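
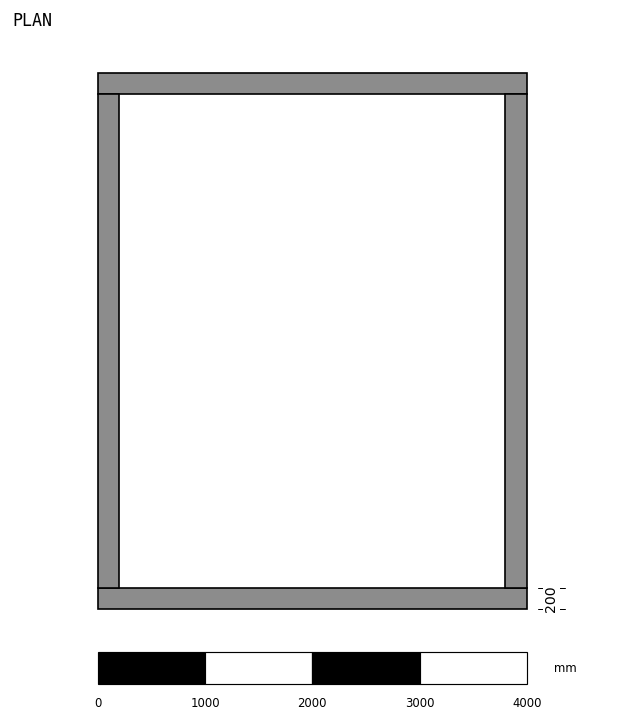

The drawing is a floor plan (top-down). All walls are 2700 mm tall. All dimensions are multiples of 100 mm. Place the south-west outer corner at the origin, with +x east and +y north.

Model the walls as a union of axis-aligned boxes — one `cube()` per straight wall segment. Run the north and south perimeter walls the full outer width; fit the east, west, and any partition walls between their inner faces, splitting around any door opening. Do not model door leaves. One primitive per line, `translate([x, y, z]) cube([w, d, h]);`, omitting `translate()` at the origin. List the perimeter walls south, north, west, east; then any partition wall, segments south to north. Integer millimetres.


cube([4000, 200, 2700]);
translate([0, 4800, 0]) cube([4000, 200, 2700]);
translate([0, 200, 0]) cube([200, 4600, 2700]);
translate([3800, 200, 0]) cube([200, 4600, 2700]);


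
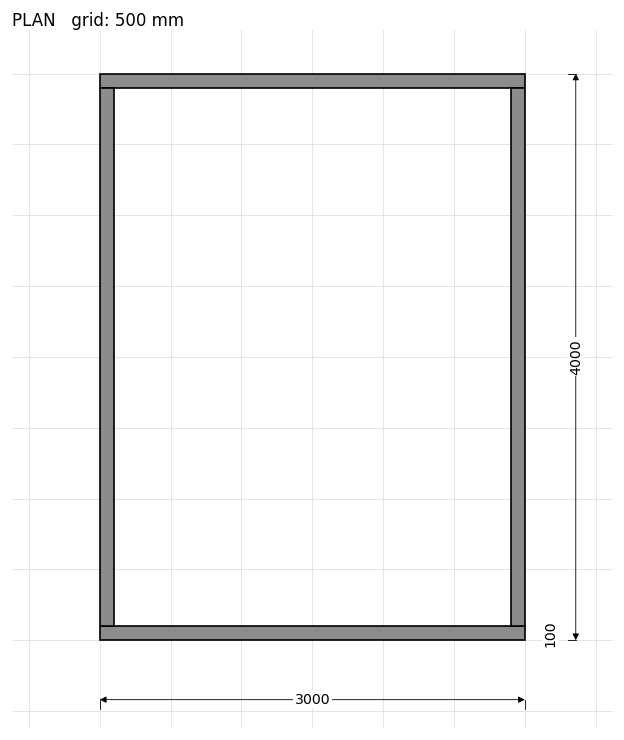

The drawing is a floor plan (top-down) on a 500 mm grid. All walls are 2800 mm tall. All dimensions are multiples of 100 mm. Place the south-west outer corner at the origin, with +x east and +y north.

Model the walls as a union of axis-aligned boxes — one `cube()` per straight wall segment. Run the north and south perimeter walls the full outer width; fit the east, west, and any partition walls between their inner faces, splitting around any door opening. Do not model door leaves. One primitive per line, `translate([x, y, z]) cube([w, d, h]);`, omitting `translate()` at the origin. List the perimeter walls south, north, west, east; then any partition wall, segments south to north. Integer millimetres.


cube([3000, 100, 2800]);
translate([0, 3900, 0]) cube([3000, 100, 2800]);
translate([0, 100, 0]) cube([100, 3800, 2800]);
translate([2900, 100, 0]) cube([100, 3800, 2800]);


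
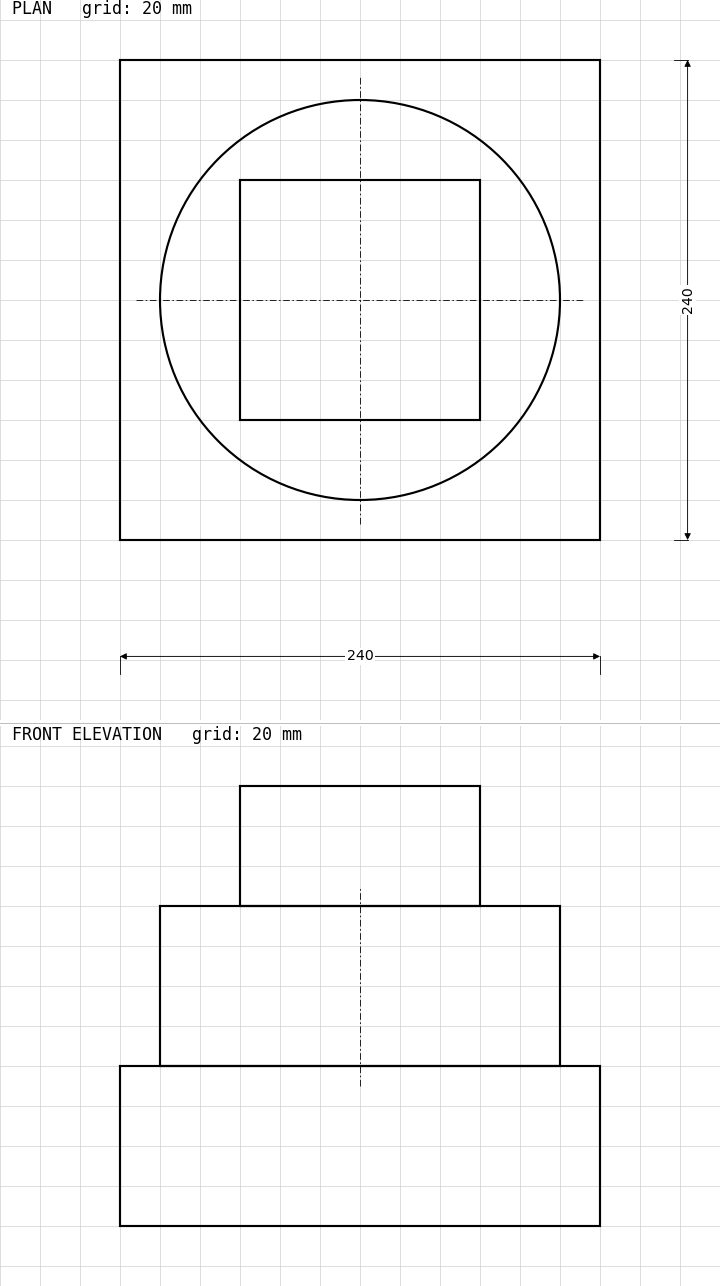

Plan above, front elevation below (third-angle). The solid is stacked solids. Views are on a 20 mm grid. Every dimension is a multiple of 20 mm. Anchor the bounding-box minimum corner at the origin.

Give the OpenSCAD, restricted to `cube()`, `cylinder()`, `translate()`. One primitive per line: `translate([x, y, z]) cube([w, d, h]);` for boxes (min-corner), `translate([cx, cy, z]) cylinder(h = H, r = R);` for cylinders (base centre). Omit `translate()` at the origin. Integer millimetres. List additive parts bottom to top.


cube([240, 240, 80]);
translate([120, 120, 80]) cylinder(h = 80, r = 100);
translate([60, 60, 160]) cube([120, 120, 60]);


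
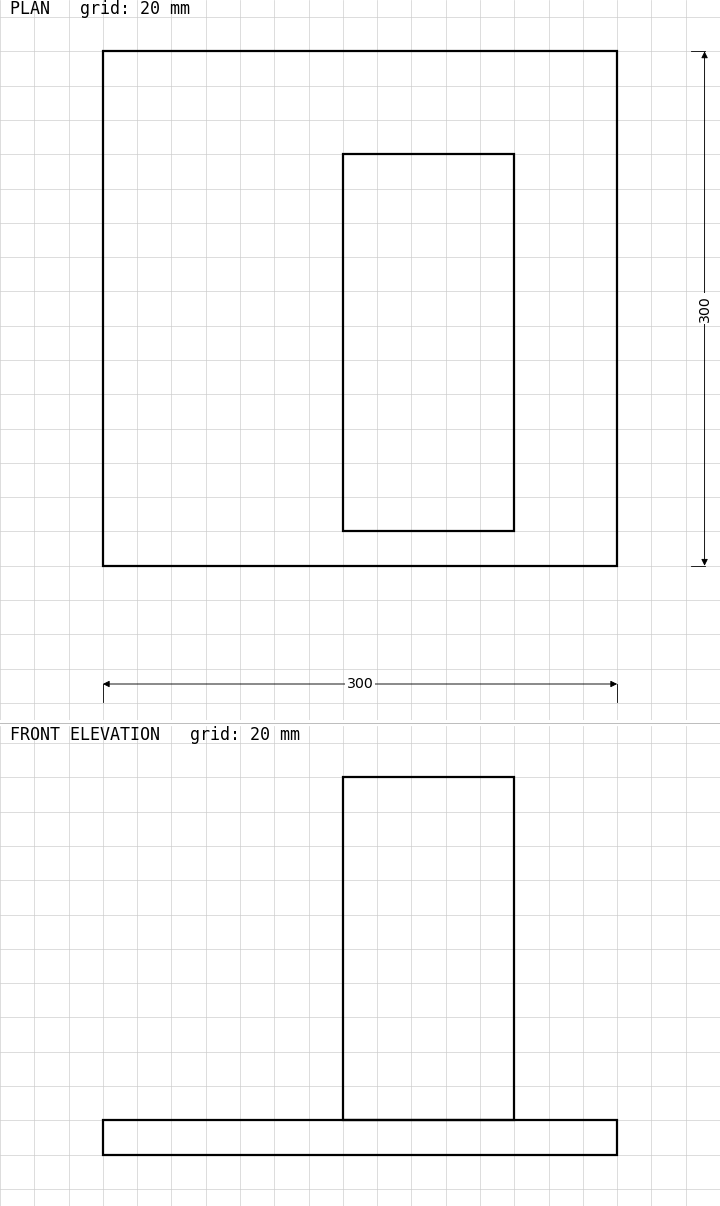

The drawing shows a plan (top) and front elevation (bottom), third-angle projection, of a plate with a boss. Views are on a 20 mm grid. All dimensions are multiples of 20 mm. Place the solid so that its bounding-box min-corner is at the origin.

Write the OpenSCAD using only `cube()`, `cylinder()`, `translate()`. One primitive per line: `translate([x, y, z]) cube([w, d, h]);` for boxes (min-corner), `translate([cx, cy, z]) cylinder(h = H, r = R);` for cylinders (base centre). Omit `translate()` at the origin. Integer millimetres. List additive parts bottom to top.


cube([300, 300, 20]);
translate([140, 20, 20]) cube([100, 220, 200]);


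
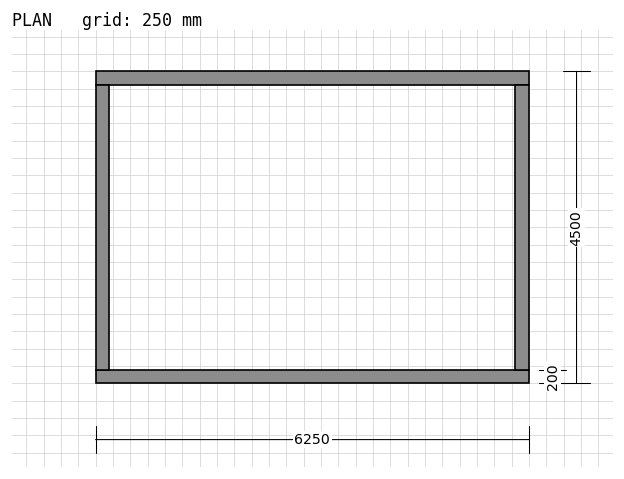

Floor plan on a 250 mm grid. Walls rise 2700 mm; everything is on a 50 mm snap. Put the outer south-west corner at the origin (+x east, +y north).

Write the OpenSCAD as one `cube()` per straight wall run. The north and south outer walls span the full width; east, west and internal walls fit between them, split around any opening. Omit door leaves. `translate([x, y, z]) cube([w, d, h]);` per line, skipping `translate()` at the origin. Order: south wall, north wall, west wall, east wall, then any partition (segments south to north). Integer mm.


cube([6250, 200, 2700]);
translate([0, 4300, 0]) cube([6250, 200, 2700]);
translate([0, 200, 0]) cube([200, 4100, 2700]);
translate([6050, 200, 0]) cube([200, 4100, 2700]);


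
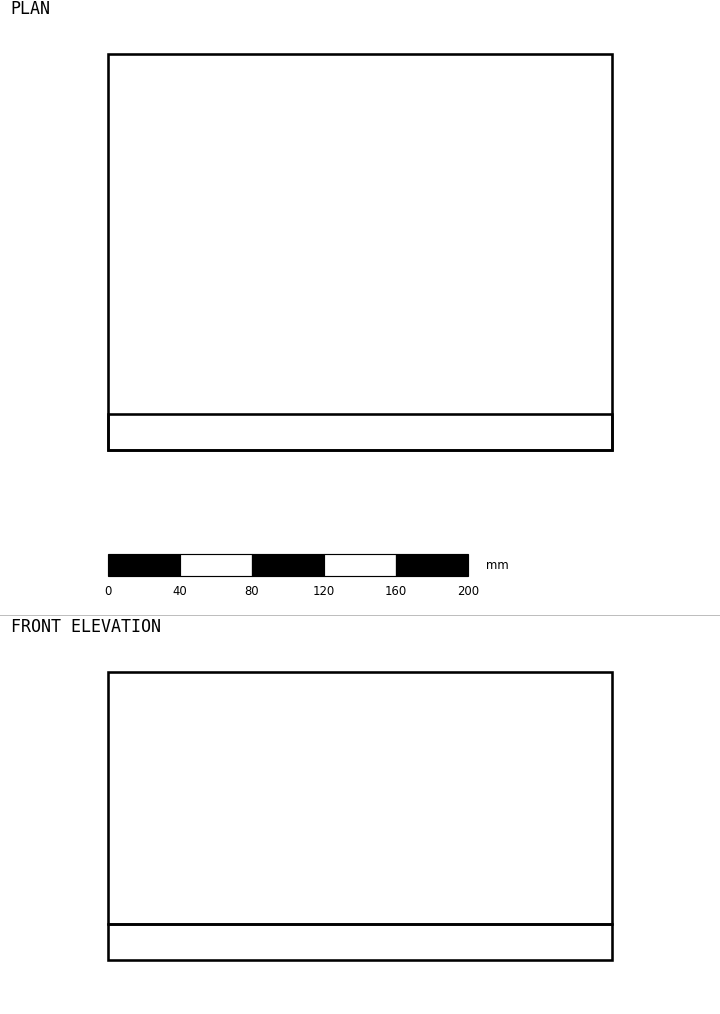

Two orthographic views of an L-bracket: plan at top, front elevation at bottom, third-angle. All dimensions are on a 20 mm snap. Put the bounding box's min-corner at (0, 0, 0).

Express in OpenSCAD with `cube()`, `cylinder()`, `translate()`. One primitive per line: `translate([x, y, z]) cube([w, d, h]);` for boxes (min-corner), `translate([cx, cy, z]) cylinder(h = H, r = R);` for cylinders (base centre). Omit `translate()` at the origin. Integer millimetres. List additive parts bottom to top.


cube([280, 220, 20]);
translate([0, 0, 20]) cube([280, 20, 140]);


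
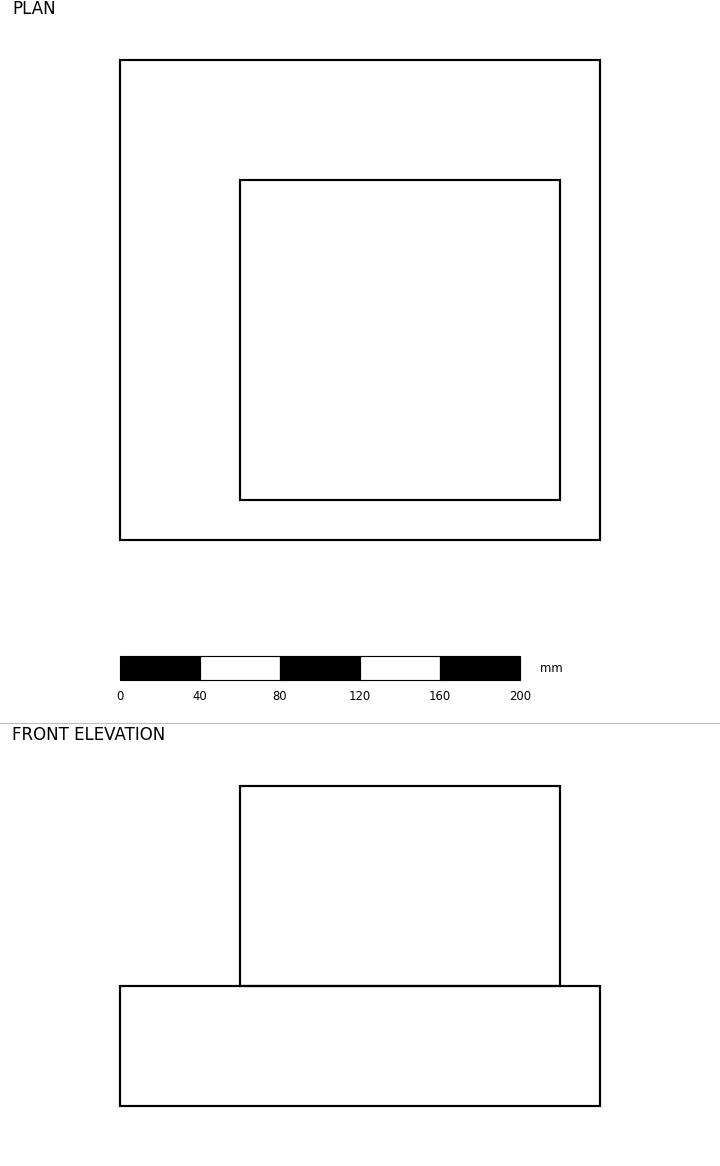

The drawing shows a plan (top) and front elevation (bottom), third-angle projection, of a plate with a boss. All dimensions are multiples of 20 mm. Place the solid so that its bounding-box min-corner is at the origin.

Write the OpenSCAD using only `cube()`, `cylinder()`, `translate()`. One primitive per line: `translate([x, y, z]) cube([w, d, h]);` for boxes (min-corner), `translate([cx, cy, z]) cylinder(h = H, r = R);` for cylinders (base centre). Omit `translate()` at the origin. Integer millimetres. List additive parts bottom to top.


cube([240, 240, 60]);
translate([60, 20, 60]) cube([160, 160, 100]);


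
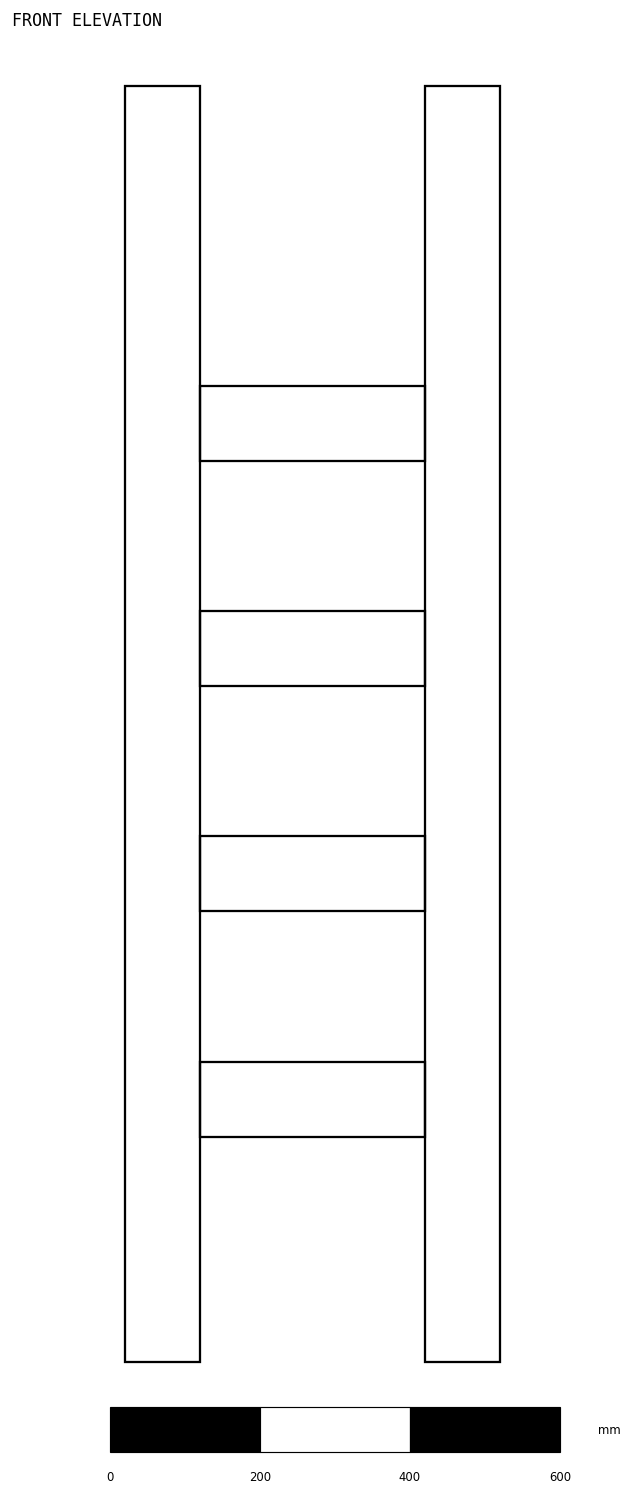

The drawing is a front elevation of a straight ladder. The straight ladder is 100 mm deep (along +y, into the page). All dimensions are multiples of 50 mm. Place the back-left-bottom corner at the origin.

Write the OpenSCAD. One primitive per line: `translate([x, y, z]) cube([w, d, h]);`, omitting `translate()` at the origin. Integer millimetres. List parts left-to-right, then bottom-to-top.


cube([100, 100, 1700]);
translate([100, 0, 300]) cube([300, 100, 100]);
translate([100, 0, 600]) cube([300, 100, 100]);
translate([100, 0, 900]) cube([300, 100, 100]);
translate([100, 0, 1200]) cube([300, 100, 100]);
translate([400, 0, 0]) cube([100, 100, 1700]);


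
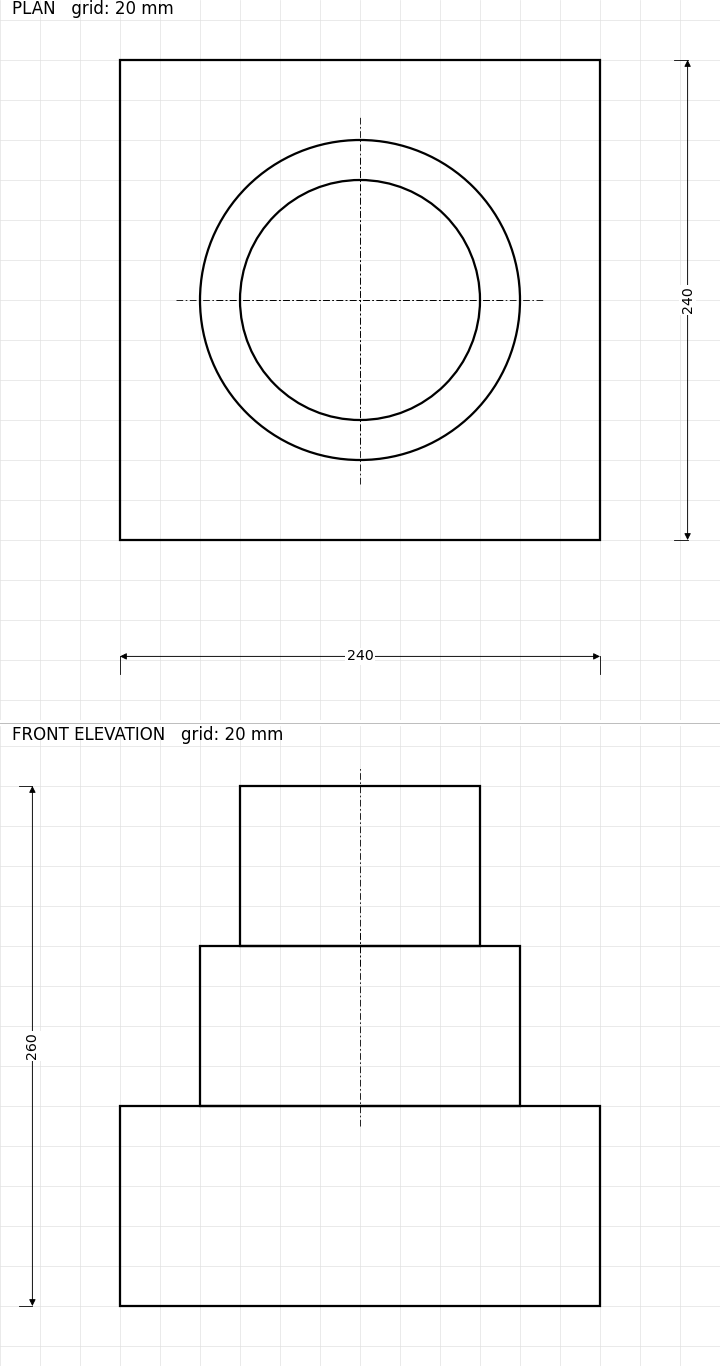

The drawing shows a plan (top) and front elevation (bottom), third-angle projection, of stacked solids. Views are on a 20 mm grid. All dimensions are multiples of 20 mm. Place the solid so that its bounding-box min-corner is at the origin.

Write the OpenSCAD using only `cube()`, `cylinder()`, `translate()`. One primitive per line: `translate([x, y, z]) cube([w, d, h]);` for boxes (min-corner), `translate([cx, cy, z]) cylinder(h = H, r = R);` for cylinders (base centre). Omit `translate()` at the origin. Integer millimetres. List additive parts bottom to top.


cube([240, 240, 100]);
translate([120, 120, 100]) cylinder(h = 80, r = 80);
translate([120, 120, 180]) cylinder(h = 80, r = 60);


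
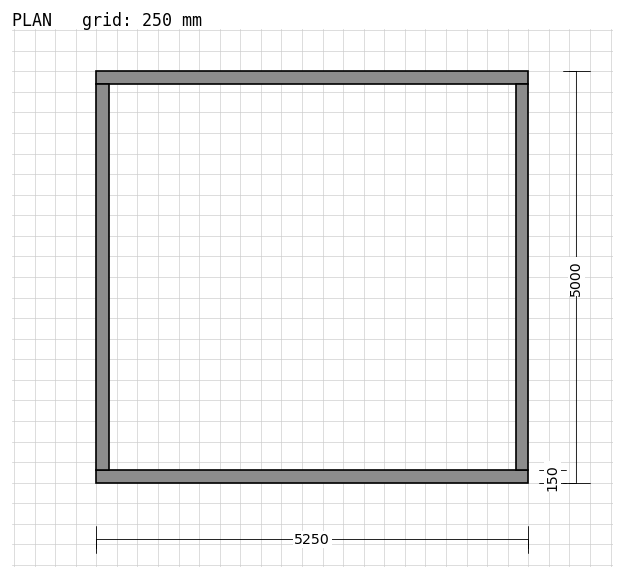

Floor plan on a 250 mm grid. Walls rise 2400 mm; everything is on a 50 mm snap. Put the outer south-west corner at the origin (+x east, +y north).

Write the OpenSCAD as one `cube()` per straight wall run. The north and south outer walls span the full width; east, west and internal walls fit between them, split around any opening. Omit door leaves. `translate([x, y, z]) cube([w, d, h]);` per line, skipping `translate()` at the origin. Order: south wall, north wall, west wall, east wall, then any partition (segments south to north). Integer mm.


cube([5250, 150, 2400]);
translate([0, 4850, 0]) cube([5250, 150, 2400]);
translate([0, 150, 0]) cube([150, 4700, 2400]);
translate([5100, 150, 0]) cube([150, 4700, 2400]);


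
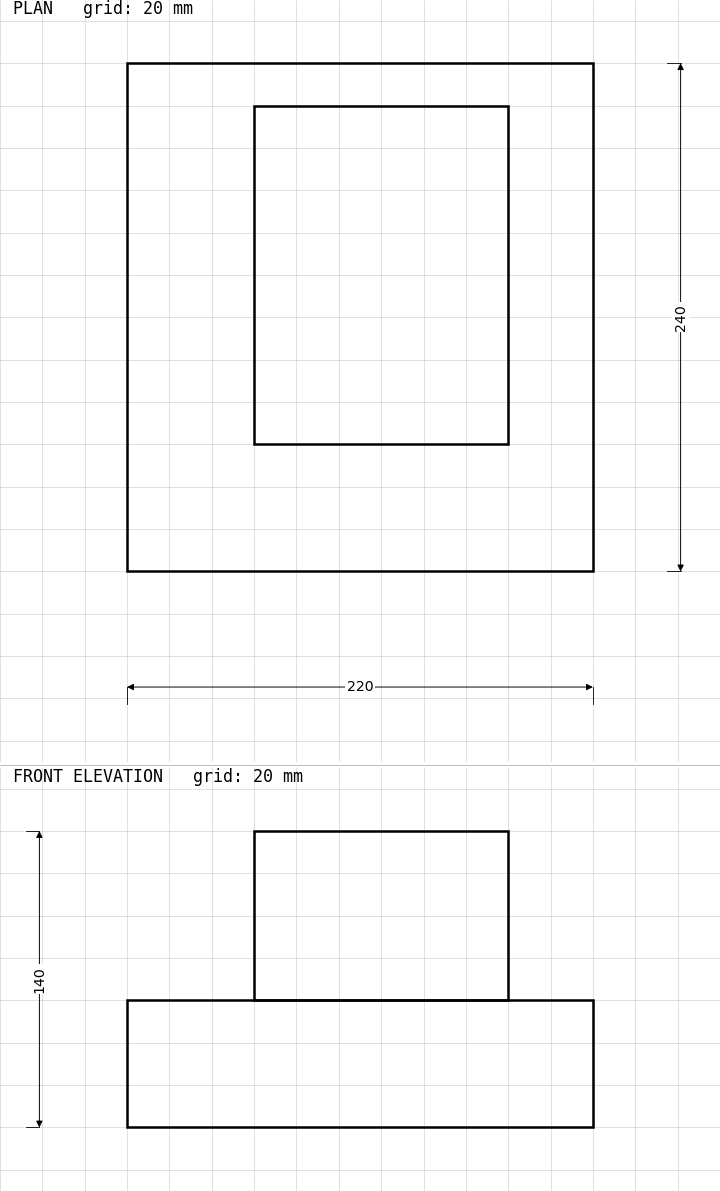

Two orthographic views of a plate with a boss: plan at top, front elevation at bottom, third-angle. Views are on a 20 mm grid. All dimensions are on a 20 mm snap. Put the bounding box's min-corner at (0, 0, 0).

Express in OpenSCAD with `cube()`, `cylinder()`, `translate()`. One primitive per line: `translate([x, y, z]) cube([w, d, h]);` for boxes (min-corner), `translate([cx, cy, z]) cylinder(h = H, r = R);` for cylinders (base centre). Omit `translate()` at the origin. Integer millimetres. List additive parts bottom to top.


cube([220, 240, 60]);
translate([60, 60, 60]) cube([120, 160, 80]);


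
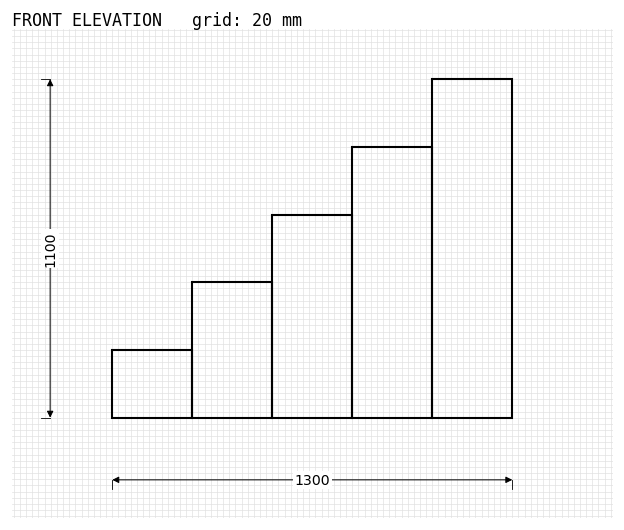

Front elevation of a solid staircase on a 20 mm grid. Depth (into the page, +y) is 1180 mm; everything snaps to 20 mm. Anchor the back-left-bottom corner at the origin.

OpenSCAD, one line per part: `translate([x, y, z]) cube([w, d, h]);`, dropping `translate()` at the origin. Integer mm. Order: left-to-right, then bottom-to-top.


cube([260, 1180, 220]);
translate([260, 0, 0]) cube([260, 1180, 440]);
translate([520, 0, 0]) cube([260, 1180, 660]);
translate([780, 0, 0]) cube([260, 1180, 880]);
translate([1040, 0, 0]) cube([260, 1180, 1100]);


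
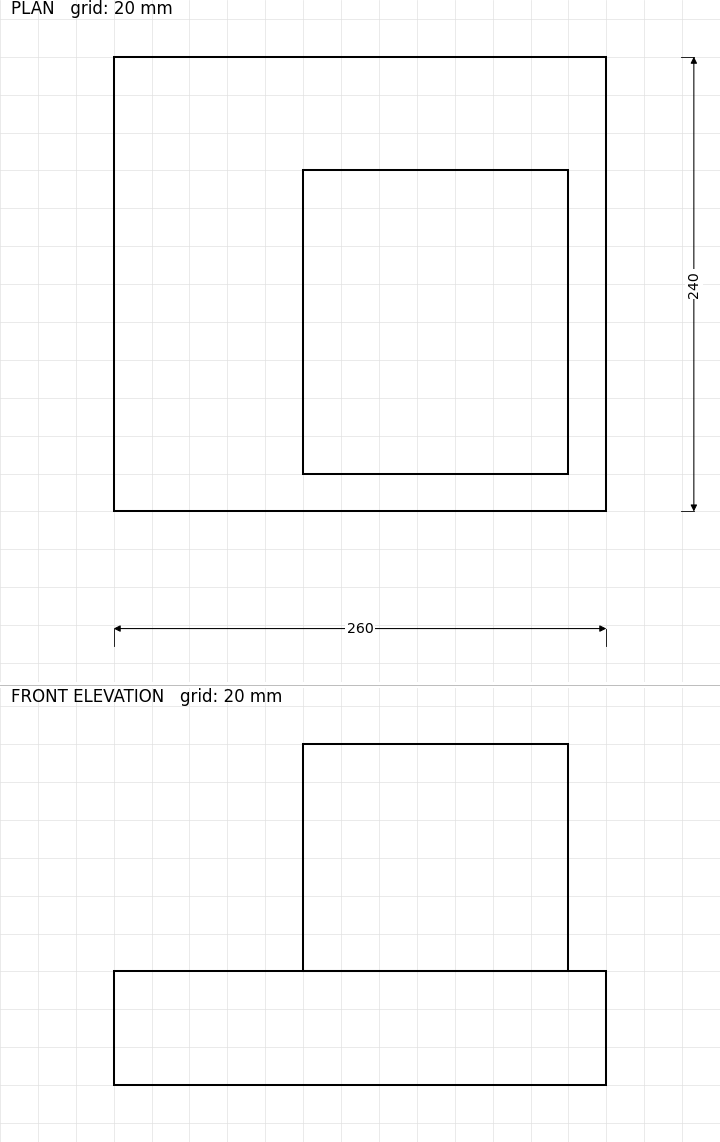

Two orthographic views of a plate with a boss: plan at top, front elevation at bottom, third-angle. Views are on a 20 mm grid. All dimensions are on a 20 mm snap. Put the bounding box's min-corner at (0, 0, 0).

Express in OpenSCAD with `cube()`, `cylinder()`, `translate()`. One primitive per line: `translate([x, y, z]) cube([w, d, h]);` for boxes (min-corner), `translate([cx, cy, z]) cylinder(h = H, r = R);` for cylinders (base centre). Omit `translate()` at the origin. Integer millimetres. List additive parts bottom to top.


cube([260, 240, 60]);
translate([100, 20, 60]) cube([140, 160, 120]);


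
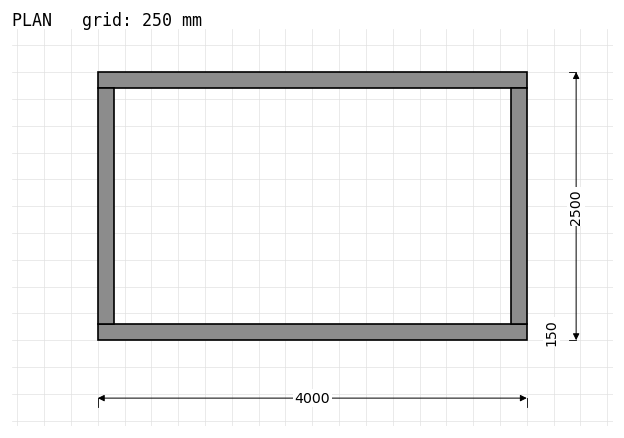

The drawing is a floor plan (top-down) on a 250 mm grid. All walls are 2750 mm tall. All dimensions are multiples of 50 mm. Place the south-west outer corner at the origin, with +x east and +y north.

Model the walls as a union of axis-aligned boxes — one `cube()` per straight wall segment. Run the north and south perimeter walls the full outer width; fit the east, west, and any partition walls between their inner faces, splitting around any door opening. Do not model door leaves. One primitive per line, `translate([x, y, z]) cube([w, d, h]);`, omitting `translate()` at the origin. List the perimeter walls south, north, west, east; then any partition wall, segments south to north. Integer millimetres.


cube([4000, 150, 2750]);
translate([0, 2350, 0]) cube([4000, 150, 2750]);
translate([0, 150, 0]) cube([150, 2200, 2750]);
translate([3850, 150, 0]) cube([150, 2200, 2750]);


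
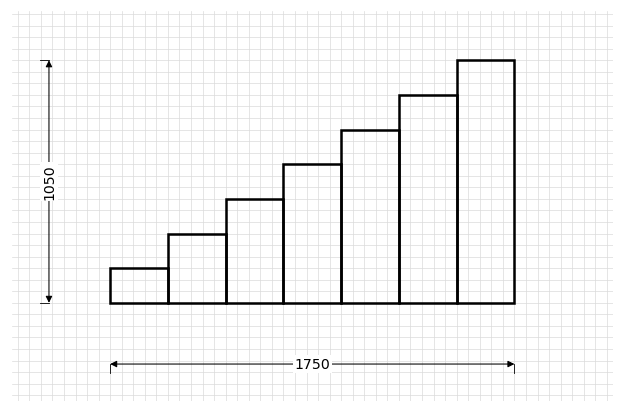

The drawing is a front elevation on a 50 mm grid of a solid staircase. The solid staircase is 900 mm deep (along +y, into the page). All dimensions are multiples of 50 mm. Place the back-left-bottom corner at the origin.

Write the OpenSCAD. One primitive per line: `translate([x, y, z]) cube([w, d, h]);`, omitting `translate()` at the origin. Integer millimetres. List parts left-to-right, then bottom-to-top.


cube([250, 900, 150]);
translate([250, 0, 0]) cube([250, 900, 300]);
translate([500, 0, 0]) cube([250, 900, 450]);
translate([750, 0, 0]) cube([250, 900, 600]);
translate([1000, 0, 0]) cube([250, 900, 750]);
translate([1250, 0, 0]) cube([250, 900, 900]);
translate([1500, 0, 0]) cube([250, 900, 1050]);


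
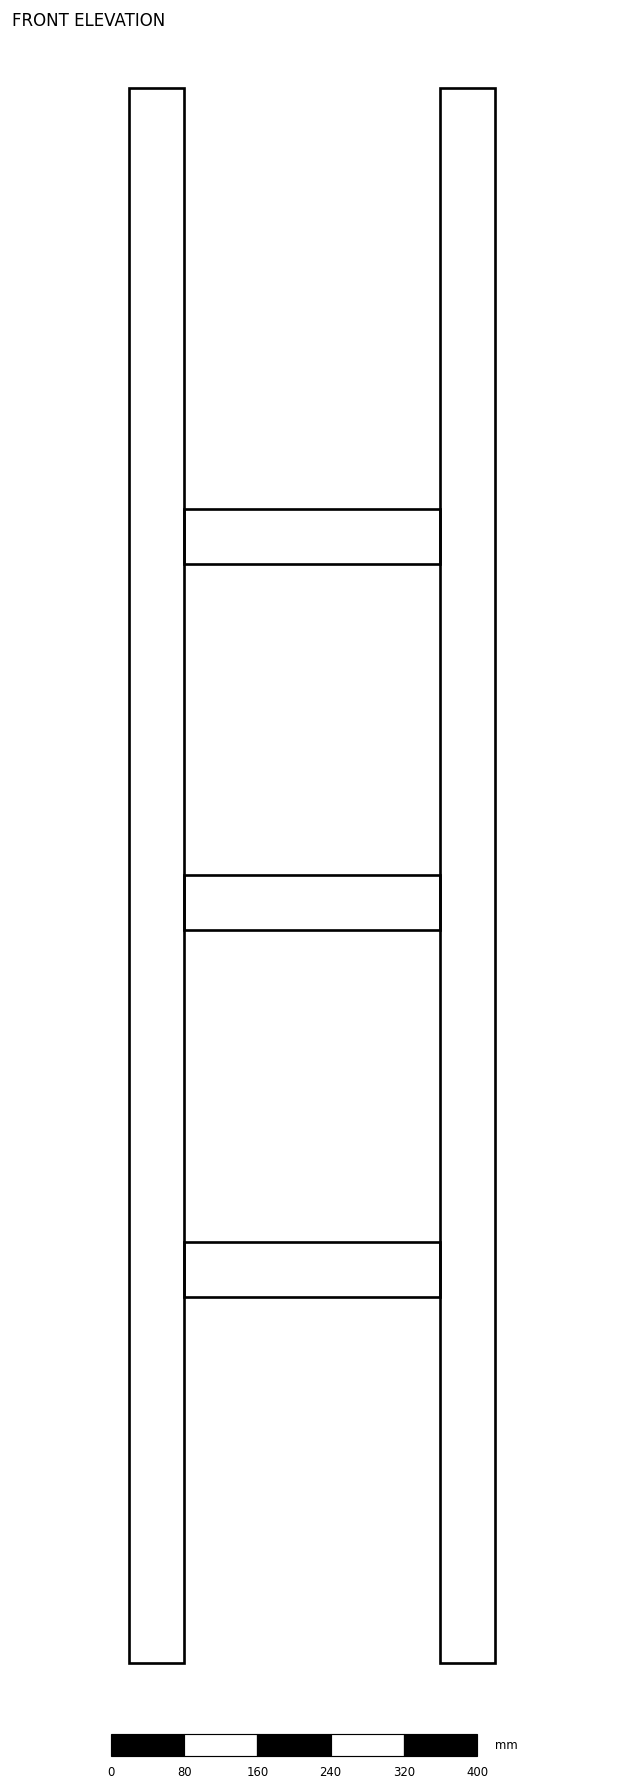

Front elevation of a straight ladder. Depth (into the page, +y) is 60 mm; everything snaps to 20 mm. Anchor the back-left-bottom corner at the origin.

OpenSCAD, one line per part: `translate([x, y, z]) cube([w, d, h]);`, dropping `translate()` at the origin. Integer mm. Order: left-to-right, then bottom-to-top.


cube([60, 60, 1720]);
translate([60, 0, 400]) cube([280, 60, 60]);
translate([60, 0, 800]) cube([280, 60, 60]);
translate([60, 0, 1200]) cube([280, 60, 60]);
translate([340, 0, 0]) cube([60, 60, 1720]);


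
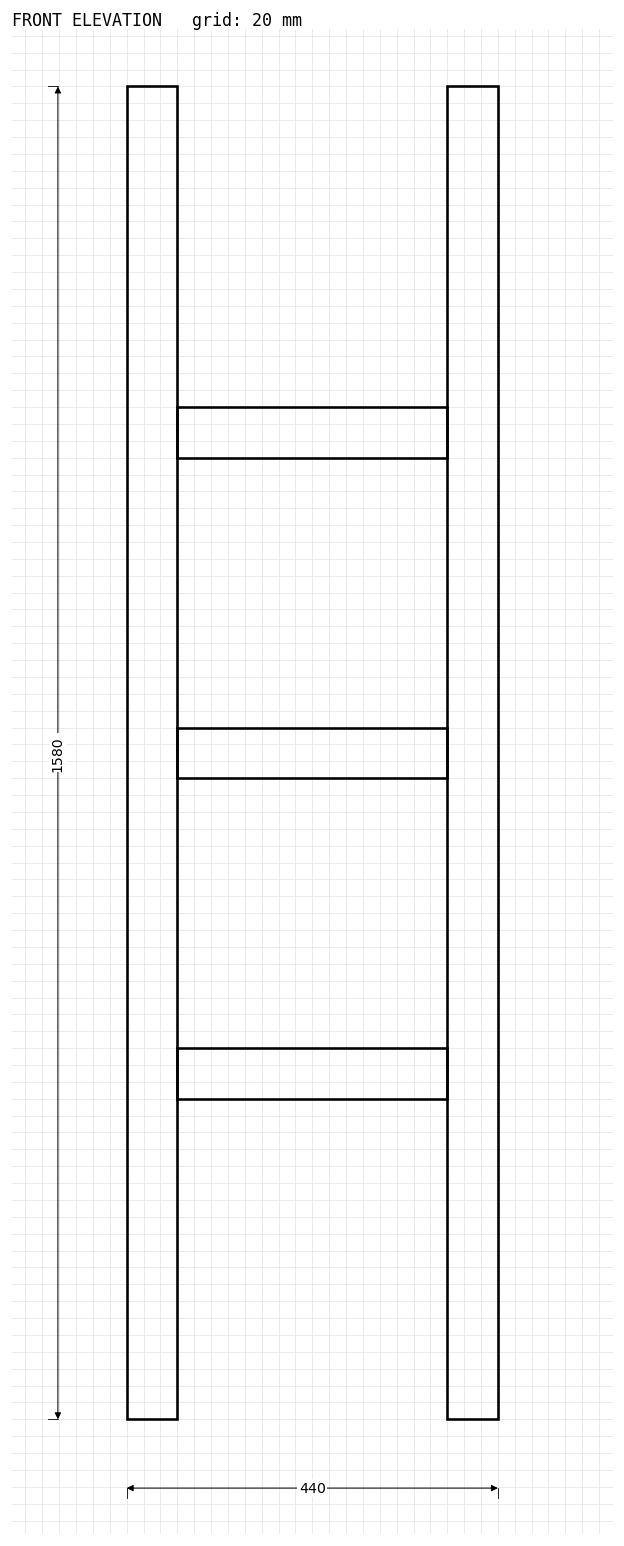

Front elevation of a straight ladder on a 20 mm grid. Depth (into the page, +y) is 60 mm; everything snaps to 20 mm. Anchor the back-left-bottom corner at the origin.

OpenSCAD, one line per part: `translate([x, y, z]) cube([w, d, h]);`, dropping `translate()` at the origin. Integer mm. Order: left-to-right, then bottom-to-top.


cube([60, 60, 1580]);
translate([60, 0, 380]) cube([320, 60, 60]);
translate([60, 0, 760]) cube([320, 60, 60]);
translate([60, 0, 1140]) cube([320, 60, 60]);
translate([380, 0, 0]) cube([60, 60, 1580]);


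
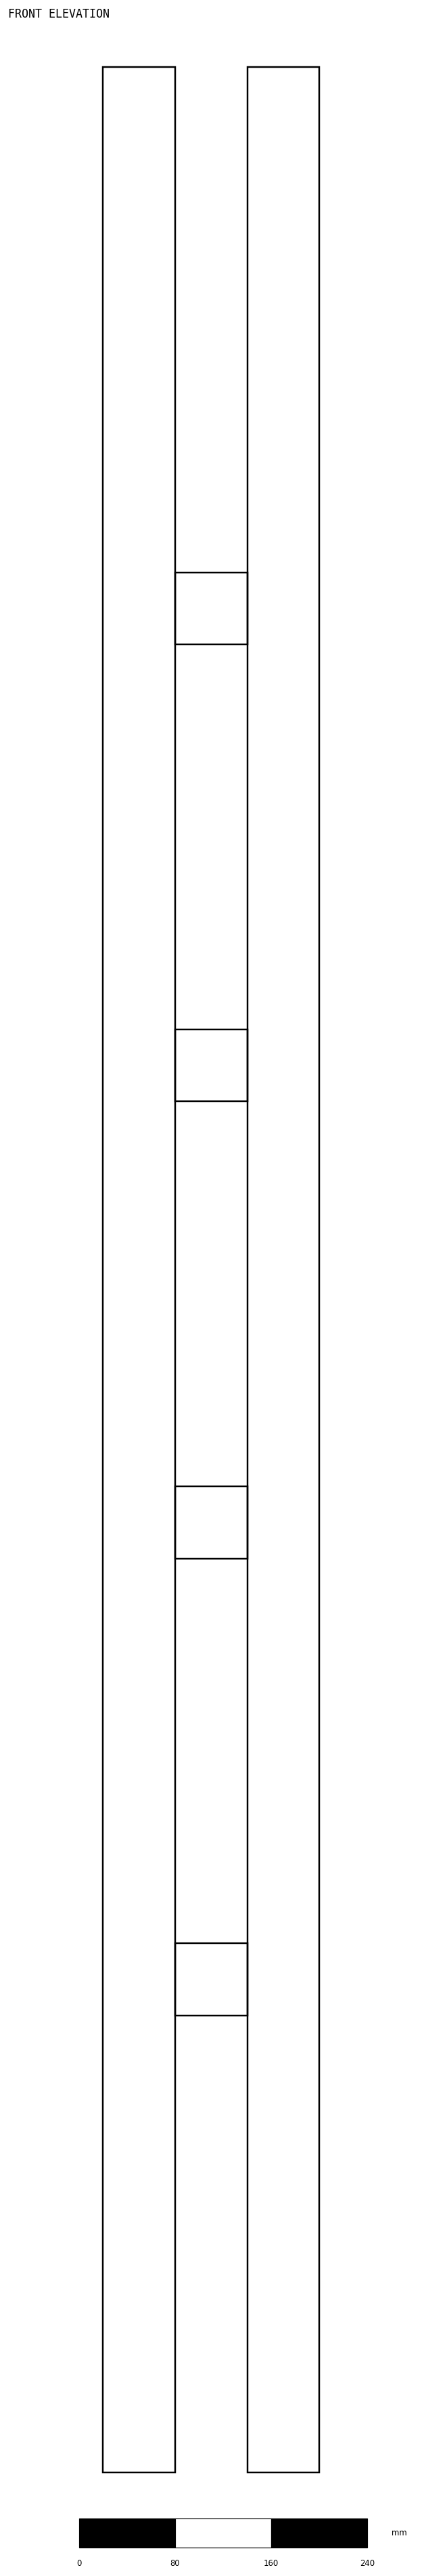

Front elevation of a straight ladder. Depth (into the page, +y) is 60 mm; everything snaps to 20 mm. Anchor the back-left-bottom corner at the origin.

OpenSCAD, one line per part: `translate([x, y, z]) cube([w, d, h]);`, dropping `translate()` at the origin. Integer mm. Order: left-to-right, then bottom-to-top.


cube([60, 60, 2000]);
translate([60, 0, 380]) cube([60, 60, 60]);
translate([60, 0, 760]) cube([60, 60, 60]);
translate([60, 0, 1140]) cube([60, 60, 60]);
translate([60, 0, 1520]) cube([60, 60, 60]);
translate([120, 0, 0]) cube([60, 60, 2000]);


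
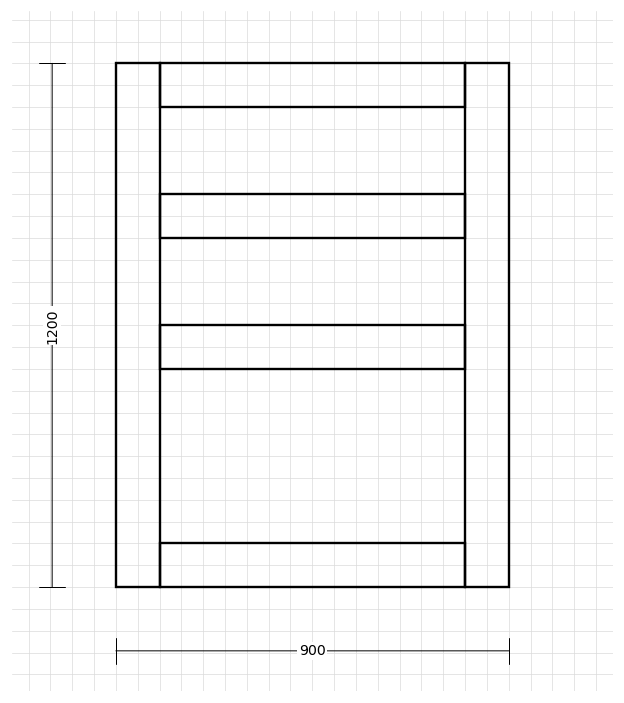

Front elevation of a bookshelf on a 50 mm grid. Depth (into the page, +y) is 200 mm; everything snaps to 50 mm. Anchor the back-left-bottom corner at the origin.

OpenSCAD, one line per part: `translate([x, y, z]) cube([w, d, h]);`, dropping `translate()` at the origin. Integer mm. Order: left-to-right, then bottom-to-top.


cube([100, 200, 1200]);
translate([100, 0, 0]) cube([700, 200, 100]);
translate([100, 0, 500]) cube([700, 200, 100]);
translate([100, 0, 800]) cube([700, 200, 100]);
translate([100, 0, 1100]) cube([700, 200, 100]);
translate([800, 0, 0]) cube([100, 200, 1200]);


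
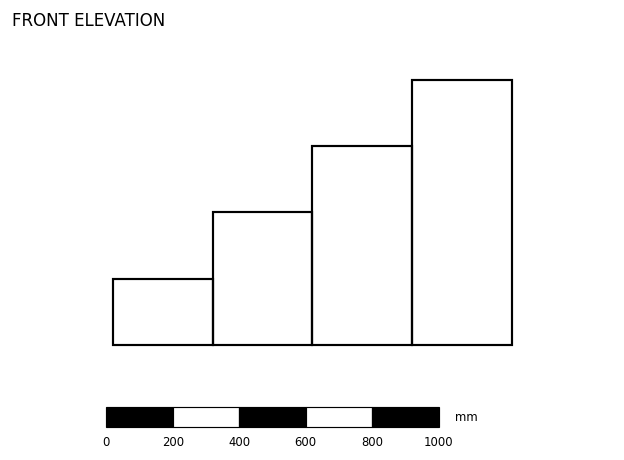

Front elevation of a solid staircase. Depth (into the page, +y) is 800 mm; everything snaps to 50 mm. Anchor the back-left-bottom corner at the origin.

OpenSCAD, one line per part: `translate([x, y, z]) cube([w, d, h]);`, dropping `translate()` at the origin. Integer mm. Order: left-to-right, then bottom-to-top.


cube([300, 800, 200]);
translate([300, 0, 0]) cube([300, 800, 400]);
translate([600, 0, 0]) cube([300, 800, 600]);
translate([900, 0, 0]) cube([300, 800, 800]);


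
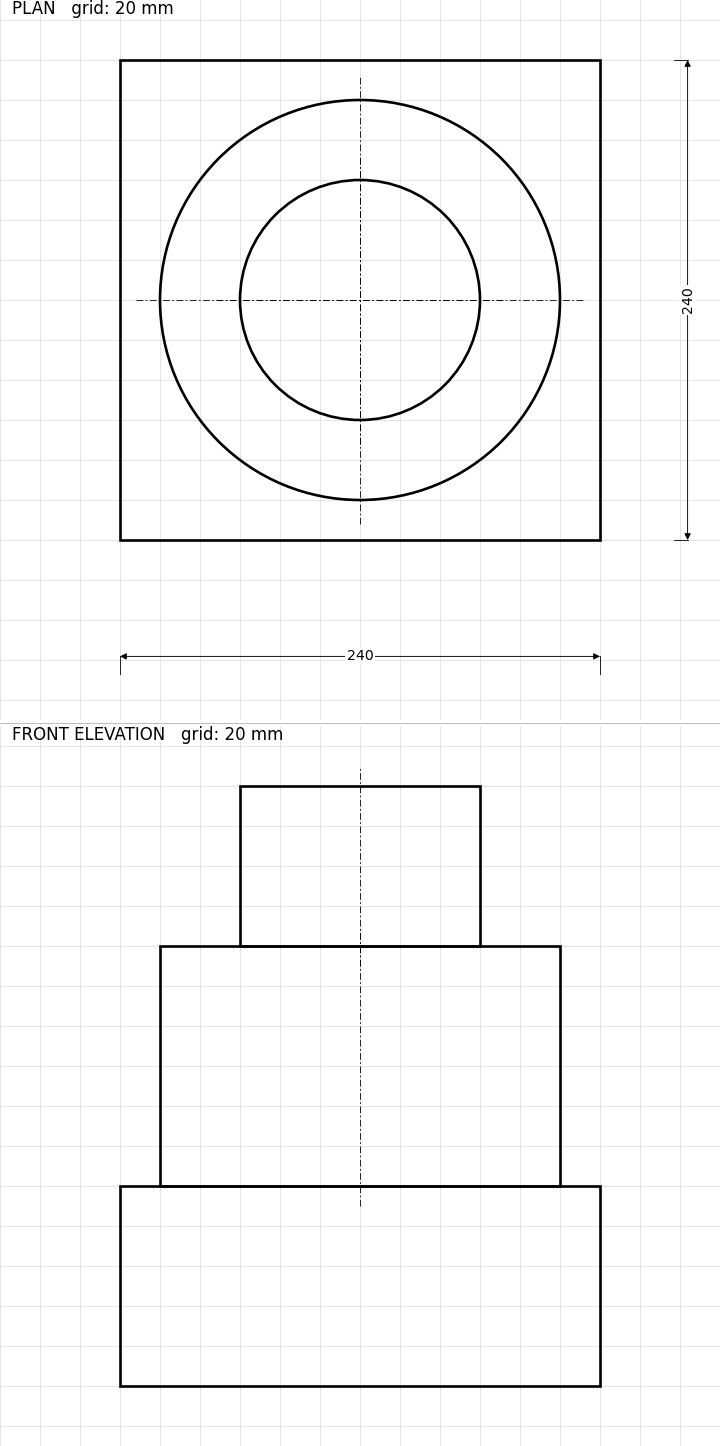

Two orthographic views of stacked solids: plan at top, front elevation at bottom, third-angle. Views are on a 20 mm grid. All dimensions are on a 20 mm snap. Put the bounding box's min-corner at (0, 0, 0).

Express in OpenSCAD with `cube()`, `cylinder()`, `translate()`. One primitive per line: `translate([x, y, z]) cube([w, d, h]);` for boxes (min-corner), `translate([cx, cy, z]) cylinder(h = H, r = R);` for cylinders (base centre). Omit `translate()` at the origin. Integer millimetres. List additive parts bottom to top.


cube([240, 240, 100]);
translate([120, 120, 100]) cylinder(h = 120, r = 100);
translate([120, 120, 220]) cylinder(h = 80, r = 60);


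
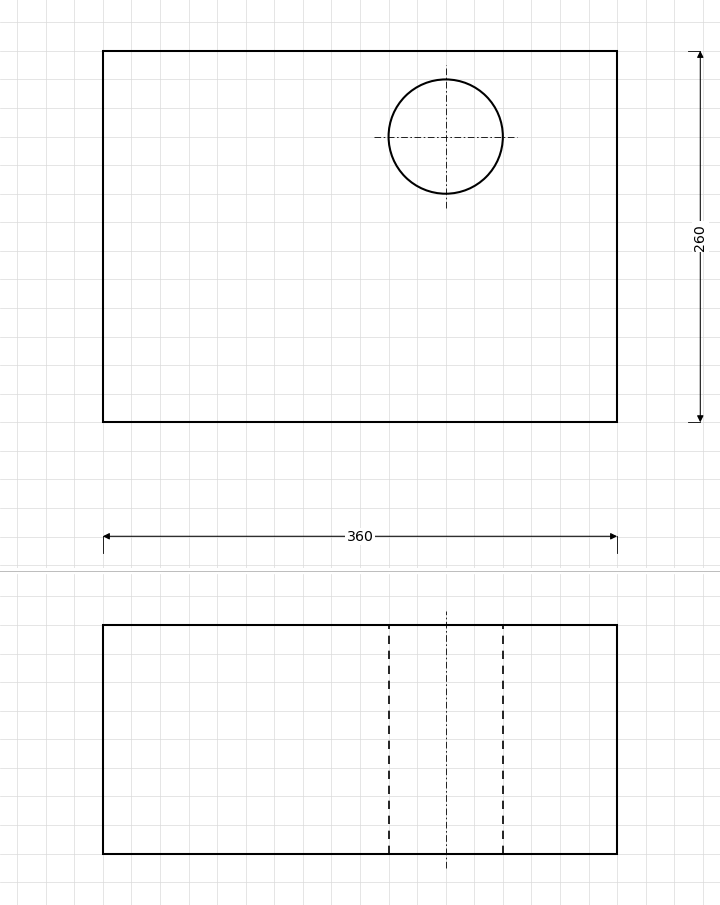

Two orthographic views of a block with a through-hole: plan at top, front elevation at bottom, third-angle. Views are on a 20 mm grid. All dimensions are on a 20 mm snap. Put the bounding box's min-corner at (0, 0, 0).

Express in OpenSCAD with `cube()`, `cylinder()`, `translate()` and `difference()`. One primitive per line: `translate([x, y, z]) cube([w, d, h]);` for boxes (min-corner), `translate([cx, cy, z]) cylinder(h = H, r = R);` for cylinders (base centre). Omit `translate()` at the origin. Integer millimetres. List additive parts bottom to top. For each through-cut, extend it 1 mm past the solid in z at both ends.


difference() {
  cube([360, 260, 160]);
  translate([240, 200, -1]) cylinder(h = 162, r = 40);
}


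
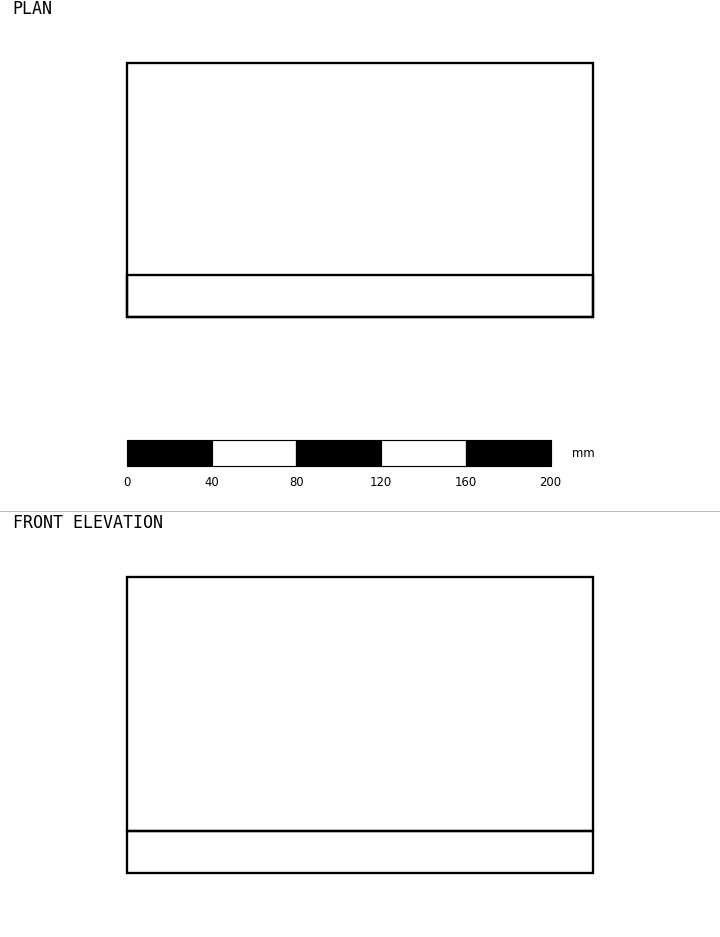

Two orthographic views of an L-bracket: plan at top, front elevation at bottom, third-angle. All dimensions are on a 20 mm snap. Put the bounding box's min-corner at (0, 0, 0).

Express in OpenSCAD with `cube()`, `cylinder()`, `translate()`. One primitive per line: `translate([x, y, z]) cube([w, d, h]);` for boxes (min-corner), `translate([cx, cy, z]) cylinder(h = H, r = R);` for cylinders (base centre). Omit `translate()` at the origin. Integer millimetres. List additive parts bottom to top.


cube([220, 120, 20]);
translate([0, 0, 20]) cube([220, 20, 120]);


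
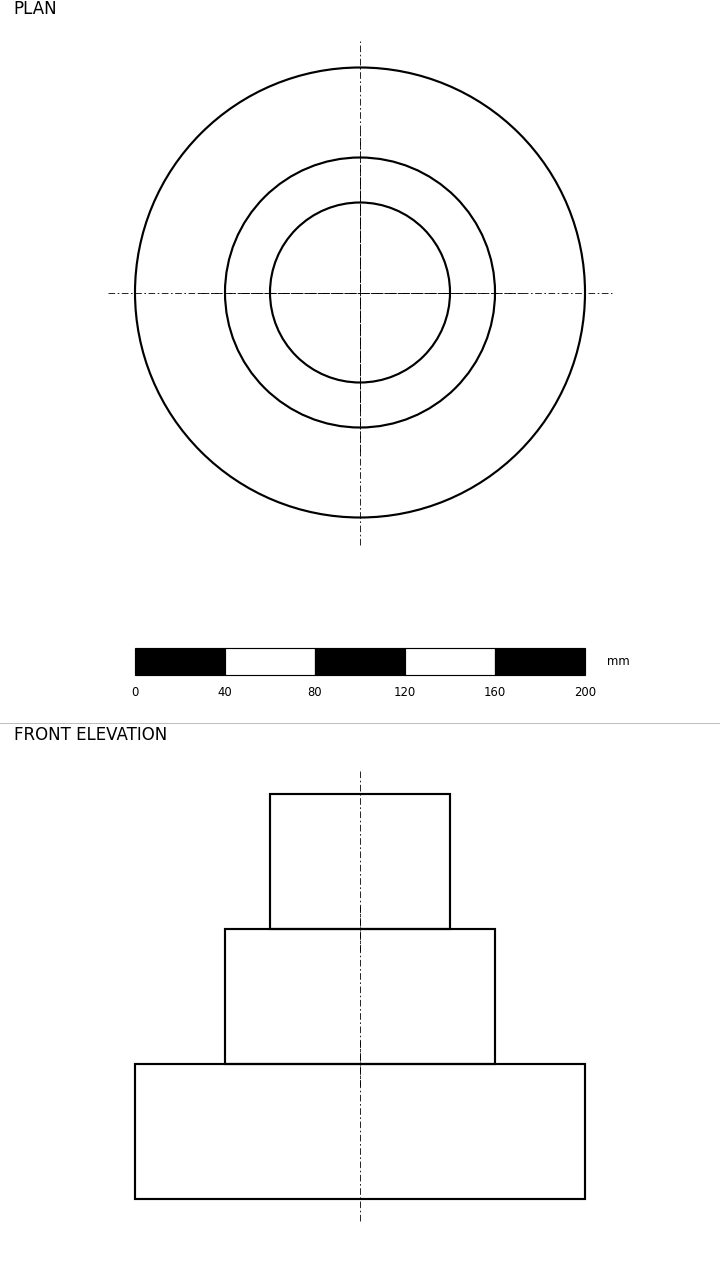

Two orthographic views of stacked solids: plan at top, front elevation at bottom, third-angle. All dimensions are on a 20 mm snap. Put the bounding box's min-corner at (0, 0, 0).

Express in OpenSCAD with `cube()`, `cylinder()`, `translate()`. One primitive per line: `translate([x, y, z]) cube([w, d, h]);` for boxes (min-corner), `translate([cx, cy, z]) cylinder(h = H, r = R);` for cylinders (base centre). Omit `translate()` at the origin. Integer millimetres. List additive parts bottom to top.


translate([100, 100, 0]) cylinder(h = 60, r = 100);
translate([100, 100, 60]) cylinder(h = 60, r = 60);
translate([100, 100, 120]) cylinder(h = 60, r = 40);


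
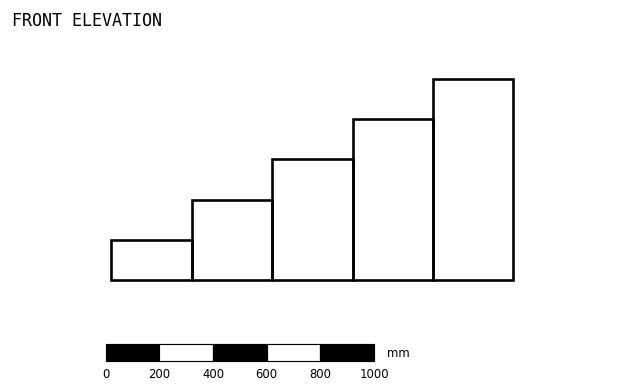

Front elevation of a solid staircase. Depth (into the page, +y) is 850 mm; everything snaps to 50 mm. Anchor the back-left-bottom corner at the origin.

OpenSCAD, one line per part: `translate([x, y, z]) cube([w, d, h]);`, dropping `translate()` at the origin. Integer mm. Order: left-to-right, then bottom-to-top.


cube([300, 850, 150]);
translate([300, 0, 0]) cube([300, 850, 300]);
translate([600, 0, 0]) cube([300, 850, 450]);
translate([900, 0, 0]) cube([300, 850, 600]);
translate([1200, 0, 0]) cube([300, 850, 750]);


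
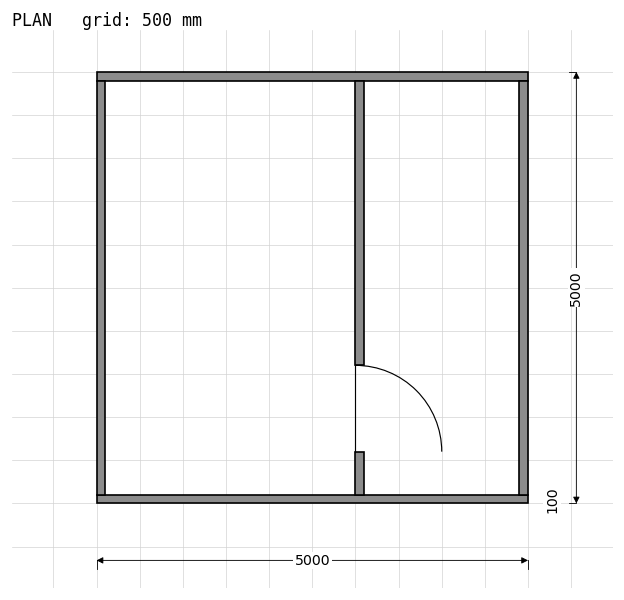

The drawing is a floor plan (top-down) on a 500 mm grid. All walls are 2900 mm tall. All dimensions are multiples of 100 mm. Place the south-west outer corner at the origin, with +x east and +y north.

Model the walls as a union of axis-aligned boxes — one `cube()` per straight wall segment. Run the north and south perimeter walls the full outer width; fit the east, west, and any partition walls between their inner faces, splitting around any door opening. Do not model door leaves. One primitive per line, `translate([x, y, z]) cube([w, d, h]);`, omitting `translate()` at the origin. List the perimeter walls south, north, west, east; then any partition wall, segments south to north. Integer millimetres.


cube([5000, 100, 2900]);
translate([0, 4900, 0]) cube([5000, 100, 2900]);
translate([0, 100, 0]) cube([100, 4800, 2900]);
translate([4900, 100, 0]) cube([100, 4800, 2900]);
translate([3000, 100, 0]) cube([100, 500, 2900]);
translate([3000, 1600, 0]) cube([100, 3300, 2900]);


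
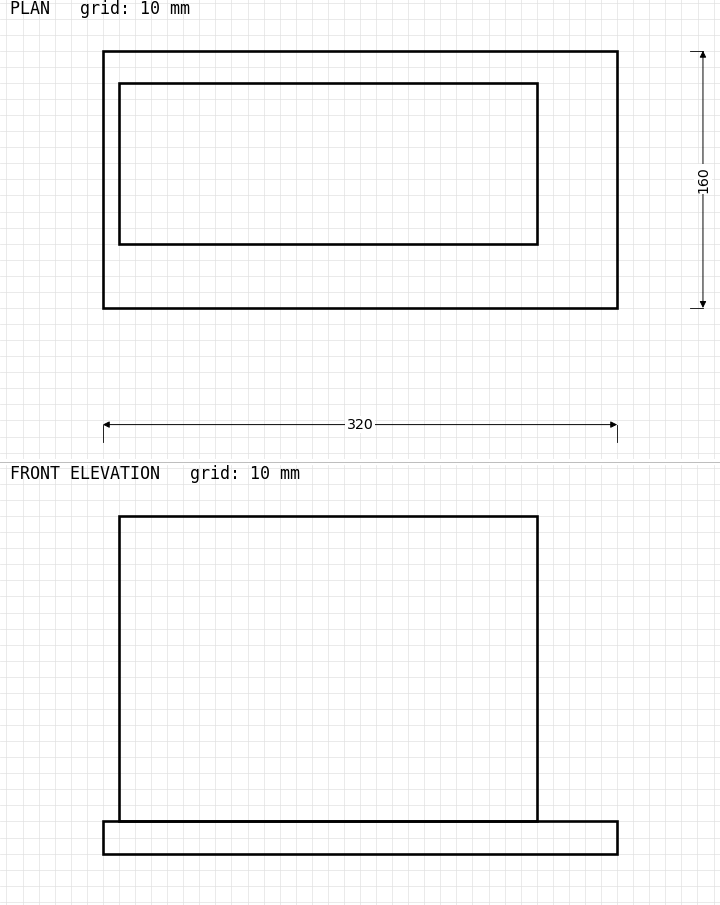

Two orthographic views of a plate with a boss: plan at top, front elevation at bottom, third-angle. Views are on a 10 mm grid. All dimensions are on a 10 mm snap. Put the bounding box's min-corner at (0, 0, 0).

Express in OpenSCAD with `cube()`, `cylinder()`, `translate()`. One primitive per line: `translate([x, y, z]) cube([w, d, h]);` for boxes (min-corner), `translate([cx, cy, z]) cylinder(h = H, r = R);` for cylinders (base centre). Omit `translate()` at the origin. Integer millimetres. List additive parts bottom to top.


cube([320, 160, 20]);
translate([10, 40, 20]) cube([260, 100, 190]);


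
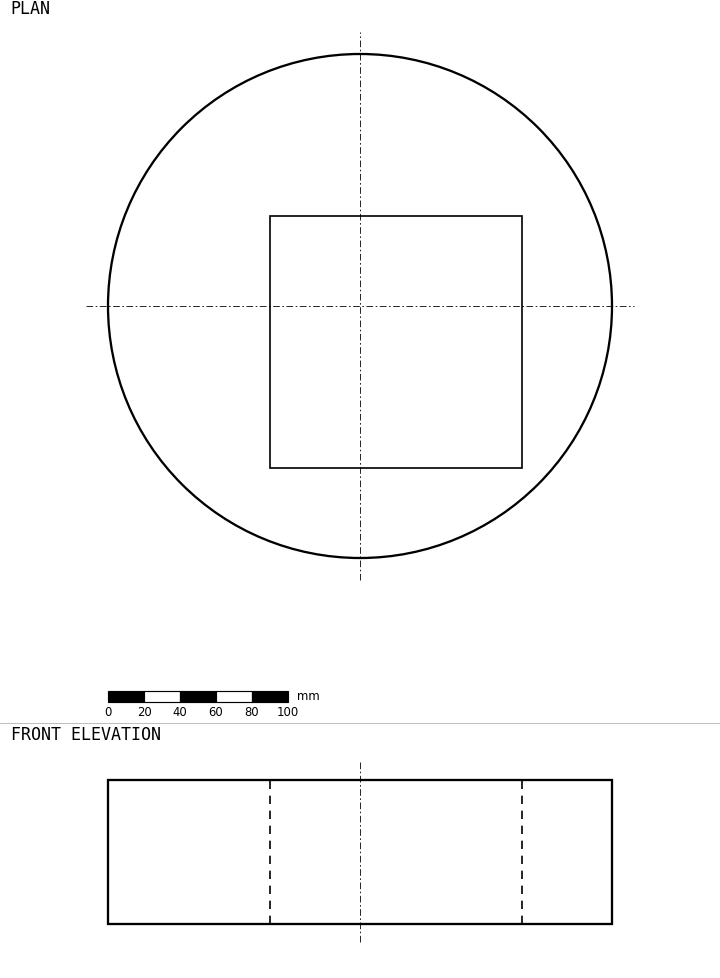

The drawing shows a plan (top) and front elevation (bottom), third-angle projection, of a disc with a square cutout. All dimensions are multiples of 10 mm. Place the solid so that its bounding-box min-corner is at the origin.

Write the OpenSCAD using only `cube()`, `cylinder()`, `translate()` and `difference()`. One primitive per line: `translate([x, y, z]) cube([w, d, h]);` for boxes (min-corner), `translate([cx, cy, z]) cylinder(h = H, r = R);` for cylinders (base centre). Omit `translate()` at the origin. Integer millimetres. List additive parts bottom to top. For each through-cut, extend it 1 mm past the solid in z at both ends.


difference() {
  translate([140, 140, 0]) cylinder(h = 80, r = 140);
  translate([90, 50, -1]) cube([140, 140, 82]);
}


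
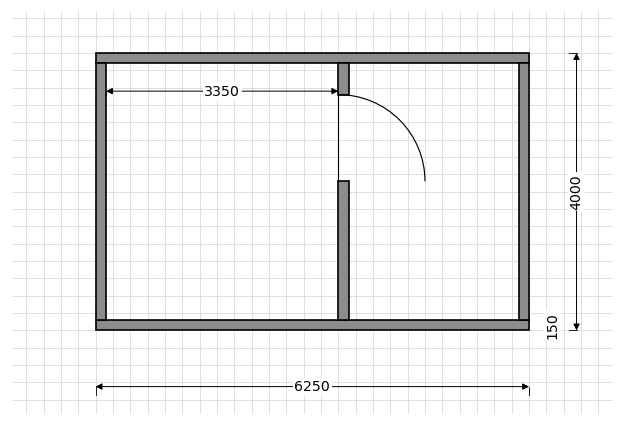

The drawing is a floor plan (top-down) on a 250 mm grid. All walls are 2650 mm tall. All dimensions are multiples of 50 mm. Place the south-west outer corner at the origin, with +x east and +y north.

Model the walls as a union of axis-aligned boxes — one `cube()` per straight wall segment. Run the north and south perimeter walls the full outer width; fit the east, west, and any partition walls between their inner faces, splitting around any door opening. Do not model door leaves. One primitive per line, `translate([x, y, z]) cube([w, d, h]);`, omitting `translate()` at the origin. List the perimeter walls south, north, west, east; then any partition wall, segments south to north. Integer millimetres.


cube([6250, 150, 2650]);
translate([0, 3850, 0]) cube([6250, 150, 2650]);
translate([0, 150, 0]) cube([150, 3700, 2650]);
translate([6100, 150, 0]) cube([150, 3700, 2650]);
translate([3500, 150, 0]) cube([150, 2000, 2650]);
translate([3500, 3400, 0]) cube([150, 450, 2650]);


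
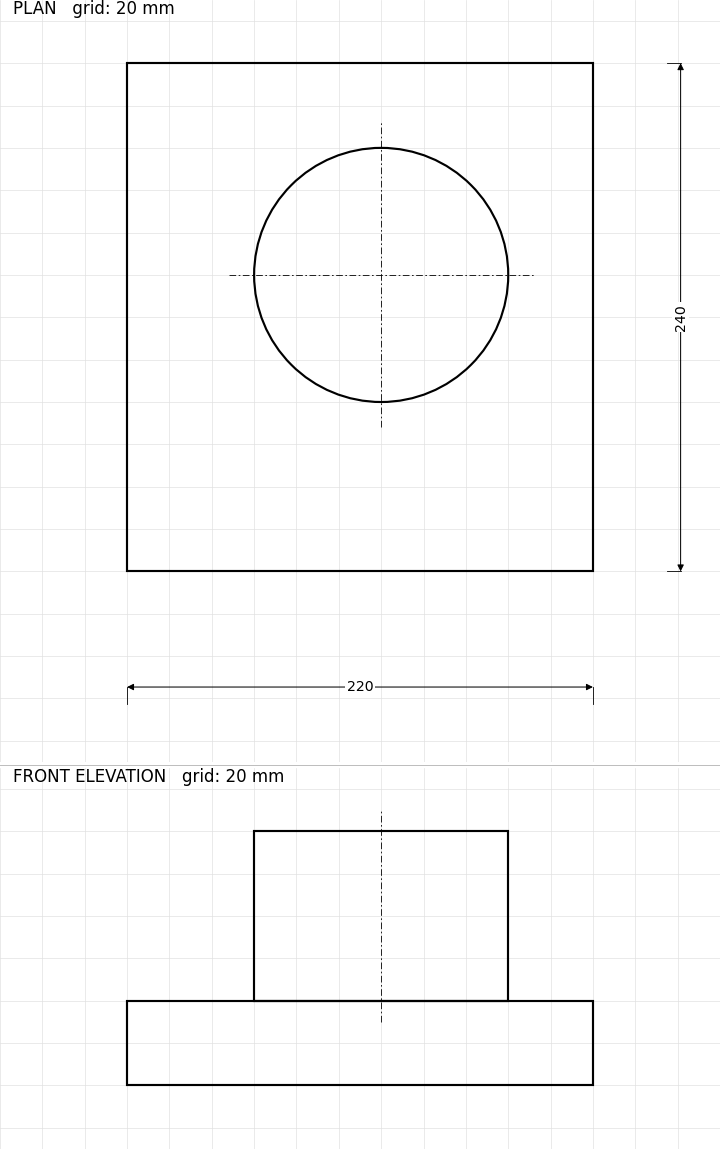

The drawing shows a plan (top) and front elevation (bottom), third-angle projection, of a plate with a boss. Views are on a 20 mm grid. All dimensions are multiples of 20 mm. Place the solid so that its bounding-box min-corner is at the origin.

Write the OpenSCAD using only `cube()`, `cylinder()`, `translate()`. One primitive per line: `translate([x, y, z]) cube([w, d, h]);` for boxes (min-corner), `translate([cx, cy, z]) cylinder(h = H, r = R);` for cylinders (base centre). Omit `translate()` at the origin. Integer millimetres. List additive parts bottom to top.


cube([220, 240, 40]);
translate([120, 140, 40]) cylinder(h = 80, r = 60);


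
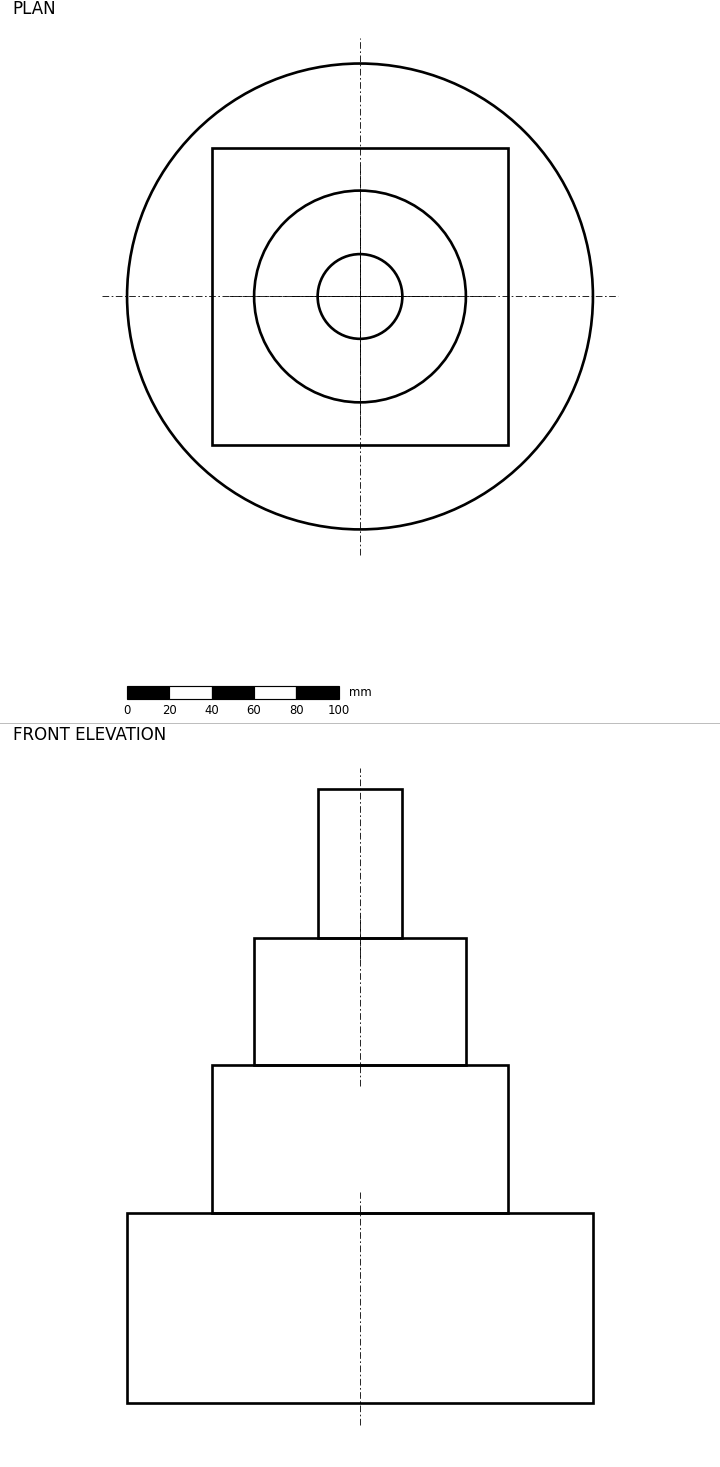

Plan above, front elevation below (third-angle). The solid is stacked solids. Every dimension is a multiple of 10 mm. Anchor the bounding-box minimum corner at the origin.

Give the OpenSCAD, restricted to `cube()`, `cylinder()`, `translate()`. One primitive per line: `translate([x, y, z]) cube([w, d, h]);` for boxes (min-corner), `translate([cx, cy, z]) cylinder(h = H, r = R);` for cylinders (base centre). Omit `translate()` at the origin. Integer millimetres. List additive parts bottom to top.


translate([110, 110, 0]) cylinder(h = 90, r = 110);
translate([40, 40, 90]) cube([140, 140, 70]);
translate([110, 110, 160]) cylinder(h = 60, r = 50);
translate([110, 110, 220]) cylinder(h = 70, r = 20);


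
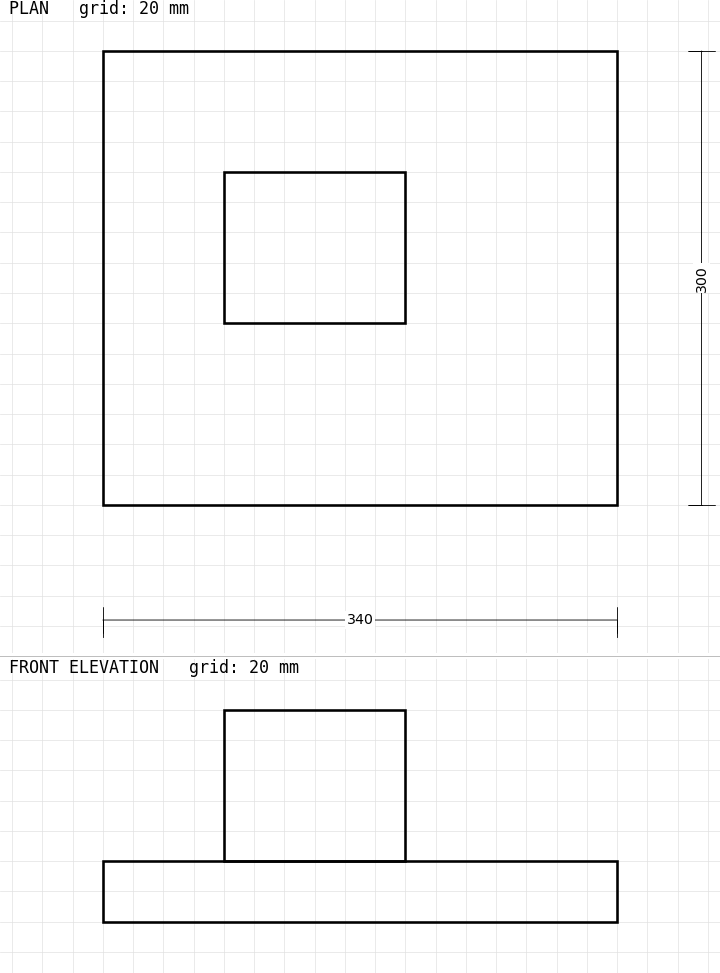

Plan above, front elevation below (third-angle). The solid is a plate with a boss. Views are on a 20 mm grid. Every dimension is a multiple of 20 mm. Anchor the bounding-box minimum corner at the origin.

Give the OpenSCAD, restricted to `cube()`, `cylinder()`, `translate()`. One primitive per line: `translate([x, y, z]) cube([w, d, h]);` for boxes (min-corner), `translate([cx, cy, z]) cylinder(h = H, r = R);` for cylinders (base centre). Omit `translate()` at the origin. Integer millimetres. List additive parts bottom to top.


cube([340, 300, 40]);
translate([80, 120, 40]) cube([120, 100, 100]);


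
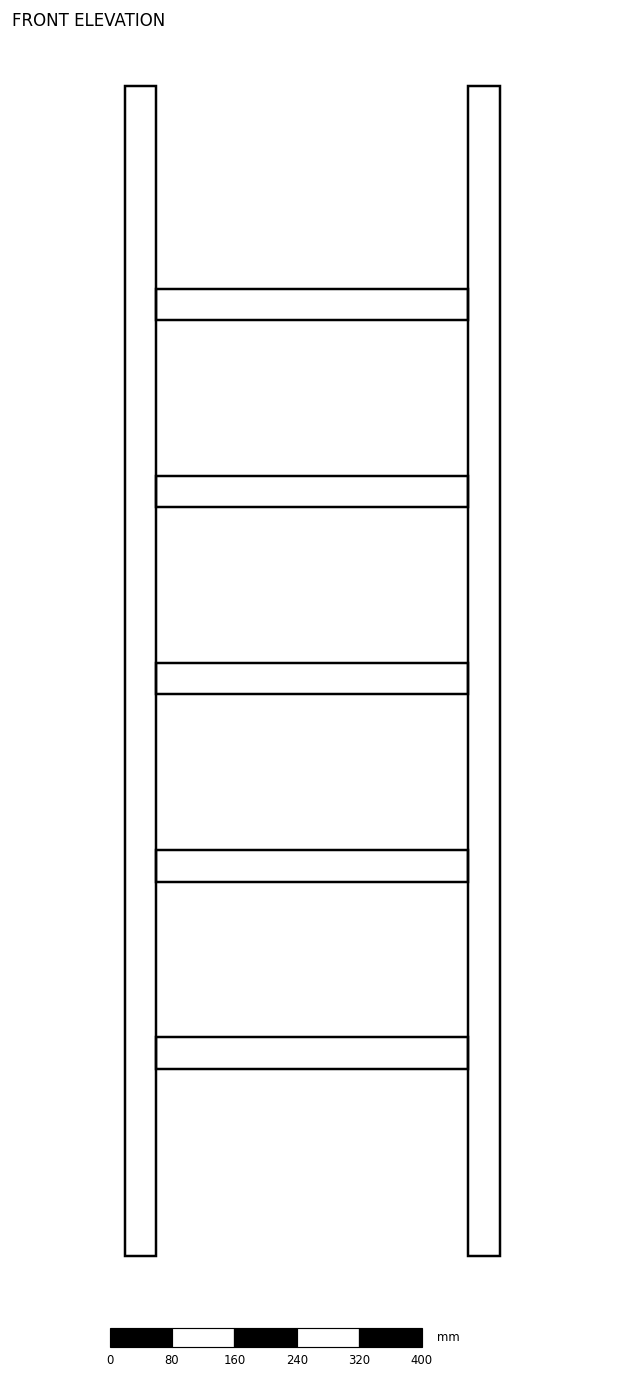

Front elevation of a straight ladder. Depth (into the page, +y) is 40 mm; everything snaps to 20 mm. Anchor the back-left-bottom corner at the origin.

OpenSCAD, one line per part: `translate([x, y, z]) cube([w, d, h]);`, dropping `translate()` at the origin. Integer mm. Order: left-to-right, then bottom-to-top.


cube([40, 40, 1500]);
translate([40, 0, 240]) cube([400, 40, 40]);
translate([40, 0, 480]) cube([400, 40, 40]);
translate([40, 0, 720]) cube([400, 40, 40]);
translate([40, 0, 960]) cube([400, 40, 40]);
translate([40, 0, 1200]) cube([400, 40, 40]);
translate([440, 0, 0]) cube([40, 40, 1500]);


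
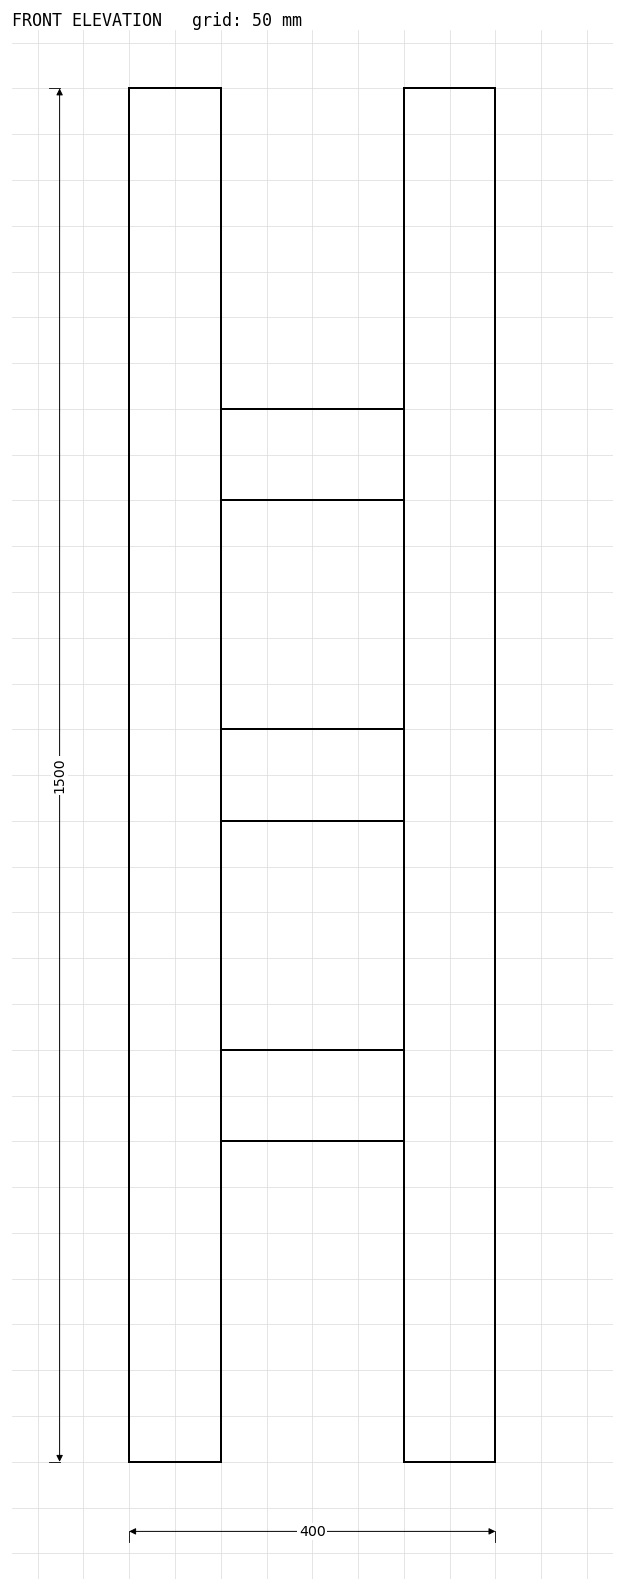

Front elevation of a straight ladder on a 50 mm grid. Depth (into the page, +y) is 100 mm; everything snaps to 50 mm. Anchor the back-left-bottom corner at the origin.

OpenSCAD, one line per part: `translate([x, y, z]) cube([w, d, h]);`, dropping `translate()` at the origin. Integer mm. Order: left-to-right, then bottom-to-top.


cube([100, 100, 1500]);
translate([100, 0, 350]) cube([200, 100, 100]);
translate([100, 0, 700]) cube([200, 100, 100]);
translate([100, 0, 1050]) cube([200, 100, 100]);
translate([300, 0, 0]) cube([100, 100, 1500]);
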